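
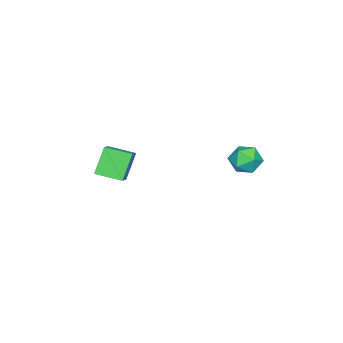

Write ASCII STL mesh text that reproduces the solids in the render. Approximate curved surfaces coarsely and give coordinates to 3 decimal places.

solid 
facet normal -0.843 -0.536 0.031
outer loop
vertex -1.677 3.413 -2.375
vertex -1.31 2.815 -2.734
vertex -1.311 2.862 -1.947
endloop
endfacet
facet normal -0.809 -0.086 0.581
outer loop
vertex -1.677 3.413 -2.375
vertex -1.311 2.862 -1.947
vertex -1.248 3.622 -1.747
endloop
endfacet
facet normal -0.751 0.576 0.322
outer loop
vertex -1.677 3.413 -2.375
vertex -1.248 3.622 -1.747
vertex -1.207 4.046 -2.411
endloop
endfacet
facet normal -0.750 0.535 -0.389
outer loop
vertex -1.677 3.413 -2.375
vertex -1.207 4.046 -2.411
vertex -1.246 3.547 -3.021
endloop
endfacet
facet normal -0.807 -0.153 -0.570
outer loop
vertex -1.677 3.413 -2.375
vertex -1.246 3.547 -3.021
vertex -1.31 2.815 -2.734
endloop
endfacet
facet normal -0.214 -0.232 0.949
outer loop
vertex -1.248 3.622 -1.747
vertex -1.311 2.862 -1.947
vertex -0.614 3.153 -1.719
endloop
endfacet
facet normal -0.271 -0.961 0.057
outer loop
vertex -1.311 2.862 -1.947
vertex -1.31 2.815 -2.734
vertex -0.653 2.654 -2.329
endloop
endfacet
facet normal -0.212 -0.341 -0.916
outer loop
vertex -1.31 2.815 -2.734
vertex -1.246 3.547 -3.021
vertex -0.612 3.078 -2.993
endloop
endfacet
facet normal -0.118 0.772 -0.624
outer loop
vertex -1.246 3.547 -3.021
vertex -1.207 4.046 -2.411
vertex -0.549 3.838 -2.793
endloop
endfacet
facet normal -0.120 0.840 0.529
outer loop
vertex -1.207 4.046 -2.411
vertex -1.248 3.622 -1.747
vertex -0.55 3.885 -2.006
endloop
endfacet
facet normal 0.750 -0.535 0.389
outer loop
vertex -0.183 3.287 -2.365
vertex -0.614 3.153 -1.719
vertex -0.653 2.654 -2.329
endloop
endfacet
facet normal 0.751 -0.576 -0.322
outer loop
vertex -0.183 3.287 -2.365
vertex -0.653 2.654 -2.329
vertex -0.612 3.078 -2.993
endloop
endfacet
facet normal 0.809 0.086 -0.581
outer loop
vertex -0.183 3.287 -2.365
vertex -0.612 3.078 -2.993
vertex -0.549 3.838 -2.793
endloop
endfacet
facet normal 0.843 0.536 -0.031
outer loop
vertex -0.183 3.287 -2.365
vertex -0.549 3.838 -2.793
vertex -0.55 3.885 -2.006
endloop
endfacet
facet normal 0.807 0.153 0.570
outer loop
vertex -0.183 3.287 -2.365
vertex -0.55 3.885 -2.006
vertex -0.614 3.153 -1.719
endloop
endfacet
facet normal 0.118 -0.772 0.624
outer loop
vertex -0.653 2.654 -2.329
vertex -0.614 3.153 -1.719
vertex -1.311 2.862 -1.947
endloop
endfacet
facet normal 0.120 -0.840 -0.529
outer loop
vertex -0.612 3.078 -2.993
vertex -0.653 2.654 -2.329
vertex -1.31 2.815 -2.734
endloop
endfacet
facet normal 0.214 0.232 -0.949
outer loop
vertex -0.549 3.838 -2.793
vertex -0.612 3.078 -2.993
vertex -1.246 3.547 -3.021
endloop
endfacet
facet normal 0.271 0.961 -0.057
outer loop
vertex -0.55 3.885 -2.006
vertex -0.549 3.838 -2.793
vertex -1.207 4.046 -2.411
endloop
endfacet
facet normal 0.212 0.341 0.916
outer loop
vertex -0.614 3.153 -1.719
vertex -0.55 3.885 -2.006
vertex -1.248 3.622 -1.747
endloop
endfacet
facet normal -0.782 -0.297 -0.548
outer loop
vertex -0.612 -2.881 -3.248
vertex -0.885 -1.707 -3.494
vertex 0.221 -2.93 -4.41
endloop
endfacet
facet normal 0.222 -0.954 0.200
outer loop
vertex 1.425 -2.473 -3.566
vertex -0.612 -2.881 -3.248
vertex 0.221 -2.93 -4.41
endloop
endfacet
facet normal -0.782 -0.297 -0.548
outer loop
vertex 0.221 -2.93 -4.41
vertex -0.885 -1.707 -3.494
vertex -0.053 -1.756 -4.656
endloop
endfacet
facet normal 0.582 -0.034 -0.812
outer loop
vertex -0.053 -1.756 -4.656
vertex 1.425 -2.473 -3.566
vertex 0.221 -2.93 -4.41
endloop
endfacet
facet normal -0.582 0.035 0.812
outer loop
vertex -0.612 -2.881 -3.248
vertex 0.319 -1.25 -2.65
vertex -0.885 -1.707 -3.494
endloop
endfacet
facet normal 0.222 -0.954 0.199
outer loop
vertex 0.593 -2.424 -2.404
vertex -0.612 -2.881 -3.248
vertex 1.425 -2.473 -3.566
endloop
endfacet
facet normal -0.582 0.034 0.812
outer loop
vertex 0.593 -2.424 -2.404
vertex 0.319 -1.25 -2.65
vertex -0.612 -2.881 -3.248
endloop
endfacet
facet normal -0.222 0.954 -0.199
outer loop
vertex -0.885 -1.707 -3.494
vertex 0.319 -1.25 -2.65
vertex -0.053 -1.756 -4.656
endloop
endfacet
facet normal 0.582 -0.035 -0.812
outer loop
vertex 1.152 -1.299 -3.812
vertex 1.425 -2.473 -3.566
vertex -0.053 -1.756 -4.656
endloop
endfacet
facet normal -0.222 0.954 -0.200
outer loop
vertex -0.053 -1.756 -4.656
vertex 0.319 -1.25 -2.65
vertex 1.152 -1.299 -3.812
endloop
endfacet
facet normal 0.782 0.297 0.548
outer loop
vertex 1.152 -1.299 -3.812
vertex 0.593 -2.424 -2.404
vertex 1.425 -2.473 -3.566
endloop
endfacet
facet normal 0.782 0.297 0.548
outer loop
vertex 0.319 -1.25 -2.65
vertex 0.593 -2.424 -2.404
vertex 1.152 -1.299 -3.812
endloop
endfacet

endsolid


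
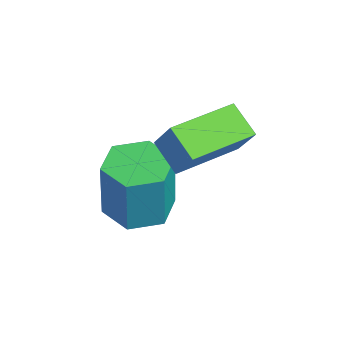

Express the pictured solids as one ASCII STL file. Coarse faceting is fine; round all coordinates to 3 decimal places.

solid 
facet normal -0.159 0.027 -0.987
outer loop
vertex -2.319 -0.233 -2.144
vertex -3.219 0.219 -1.986
vertex -2.379 0.785 -2.106
endloop
endfacet
facet normal 0.985 0.064 -0.158
outer loop
vertex -2.319 -0.233 -2.144
vertex -2.379 0.785 -2.106
vertex -1.98 -0.291 -0.053
endloop
endfacet
facet normal 0.985 0.064 -0.158
outer loop
vertex -1.98 -0.291 -0.053
vertex -2.379 0.785 -2.106
vertex -2.04 0.726 -0.014
endloop
endfacet
facet normal 0.160 -0.028 0.987
outer loop
vertex -1.98 -0.291 -0.053
vertex -2.04 0.726 -0.014
vertex -2.881 0.161 0.106
endloop
endfacet
facet normal -0.159 0.027 -0.987
outer loop
vertex -2.379 0.785 -2.106
vertex -3.219 0.219 -1.986
vertex -3.28 1.237 -1.948
endloop
endfacet
facet normal 0.441 0.896 -0.046
outer loop
vertex -2.379 0.785 -2.106
vertex -3.28 1.237 -1.948
vertex -2.04 0.726 -0.014
endloop
endfacet
facet normal 0.441 0.896 -0.046
outer loop
vertex -2.04 0.726 -0.014
vertex -3.28 1.237 -1.948
vertex -2.941 1.178 0.144
endloop
endfacet
facet normal 0.159 -0.027 0.987
outer loop
vertex -2.04 0.726 -0.014
vertex -2.941 1.178 0.144
vertex -2.881 0.161 0.106
endloop
endfacet
facet normal -0.160 0.027 -0.987
outer loop
vertex -3.28 1.237 -1.948
vertex -3.219 0.219 -1.986
vertex -4.12 0.671 -1.827
endloop
endfacet
facet normal -0.544 0.832 0.112
outer loop
vertex -3.28 1.237 -1.948
vertex -4.12 0.671 -1.827
vertex -2.941 1.178 0.144
endloop
endfacet
facet normal -0.544 0.832 0.111
outer loop
vertex -2.941 1.178 0.144
vertex -4.12 0.671 -1.827
vertex -3.781 0.613 0.264
endloop
endfacet
facet normal 0.159 -0.027 0.987
outer loop
vertex -2.941 1.178 0.144
vertex -3.781 0.613 0.264
vertex -2.881 0.161 0.106
endloop
endfacet
facet normal -0.160 0.028 -0.987
outer loop
vertex -4.12 0.671 -1.827
vertex -3.219 0.219 -1.986
vertex -4.06 -0.346 -1.866
endloop
endfacet
facet normal -0.985 -0.064 0.158
outer loop
vertex -4.12 0.671 -1.827
vertex -4.06 -0.346 -1.866
vertex -3.781 0.613 0.264
endloop
endfacet
facet normal -0.985 -0.064 0.158
outer loop
vertex -3.781 0.613 0.264
vertex -4.06 -0.346 -1.866
vertex -3.721 -0.405 0.226
endloop
endfacet
facet normal 0.159 -0.027 0.987
outer loop
vertex -3.781 0.613 0.264
vertex -3.721 -0.405 0.226
vertex -2.881 0.161 0.106
endloop
endfacet
facet normal -0.159 0.027 -0.987
outer loop
vertex -4.06 -0.346 -1.866
vertex -3.219 0.219 -1.986
vertex -3.159 -0.798 -2.024
endloop
endfacet
facet normal -0.441 -0.896 0.046
outer loop
vertex -4.06 -0.346 -1.866
vertex -3.159 -0.798 -2.024
vertex -3.721 -0.405 0.226
endloop
endfacet
facet normal -0.441 -0.896 0.046
outer loop
vertex -3.721 -0.405 0.226
vertex -3.159 -0.798 -2.024
vertex -2.82 -0.857 0.068
endloop
endfacet
facet normal 0.159 -0.027 0.987
outer loop
vertex -3.721 -0.405 0.226
vertex -2.82 -0.857 0.068
vertex -2.881 0.161 0.106
endloop
endfacet
facet normal -0.159 0.027 -0.987
outer loop
vertex -3.159 -0.798 -2.024
vertex -3.219 0.219 -1.986
vertex -2.319 -0.233 -2.144
endloop
endfacet
facet normal 0.544 -0.832 -0.112
outer loop
vertex -3.159 -0.798 -2.024
vertex -2.319 -0.233 -2.144
vertex -2.82 -0.857 0.068
endloop
endfacet
facet normal 0.544 -0.832 -0.111
outer loop
vertex -2.82 -0.857 0.068
vertex -2.319 -0.233 -2.144
vertex -1.98 -0.291 -0.053
endloop
endfacet
facet normal 0.160 -0.027 0.987
outer loop
vertex -2.82 -0.857 0.068
vertex -1.98 -0.291 -0.053
vertex -2.881 0.161 0.106
endloop
endfacet
facet normal -0.516 -0.241 -0.822
outer loop
vertex -2.549 0.548 1.18
vertex -3.456 2.387 1.21
vertex -1.705 0.975 0.525
endloop
endfacet
facet normal 0.442 -0.897 -0.015
outer loop
vertex -1.024 1.293 1.61
vertex -2.549 0.548 1.18
vertex -1.705 0.975 0.525
endloop
endfacet
facet normal -0.516 -0.241 -0.822
outer loop
vertex -1.705 0.975 0.525
vertex -3.456 2.387 1.21
vertex -2.612 2.814 0.555
endloop
endfacet
facet normal 0.734 0.371 -0.569
outer loop
vertex -2.612 2.814 0.555
vertex -1.024 1.293 1.61
vertex -1.705 0.975 0.525
endloop
endfacet
facet normal -0.734 -0.371 0.569
outer loop
vertex -2.549 0.548 1.18
vertex -2.775 2.705 2.295
vertex -3.456 2.387 1.21
endloop
endfacet
facet normal 0.442 -0.897 -0.015
outer loop
vertex -1.868 0.866 2.265
vertex -2.549 0.548 1.18
vertex -1.024 1.293 1.61
endloop
endfacet
facet normal -0.734 -0.371 0.569
outer loop
vertex -1.868 0.866 2.265
vertex -2.775 2.705 2.295
vertex -2.549 0.548 1.18
endloop
endfacet
facet normal -0.442 0.897 0.015
outer loop
vertex -3.456 2.387 1.21
vertex -2.775 2.705 2.295
vertex -2.612 2.814 0.555
endloop
endfacet
facet normal 0.734 0.371 -0.569
outer loop
vertex -1.931 3.132 1.64
vertex -1.024 1.293 1.61
vertex -2.612 2.814 0.555
endloop
endfacet
facet normal -0.442 0.897 0.015
outer loop
vertex -2.612 2.814 0.555
vertex -2.775 2.705 2.295
vertex -1.931 3.132 1.64
endloop
endfacet
facet normal 0.516 0.241 0.822
outer loop
vertex -1.931 3.132 1.64
vertex -1.868 0.866 2.265
vertex -1.024 1.293 1.61
endloop
endfacet
facet normal 0.516 0.241 0.822
outer loop
vertex -2.775 2.705 2.295
vertex -1.868 0.866 2.265
vertex -1.931 3.132 1.64
endloop
endfacet

endsolid


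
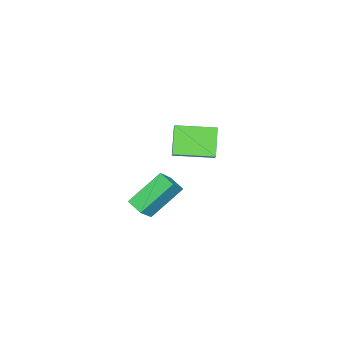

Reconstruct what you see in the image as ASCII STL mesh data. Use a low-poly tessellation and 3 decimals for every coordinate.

solid 
facet normal -0.626 -0.147 -0.766
outer loop
vertex -3.401 -2.494 -1.332
vertex -3.725 -0.494 -1.451
vertex -2.18 -2.358 -2.357
endloop
endfacet
facet normal 0.160 -0.985 0.059
outer loop
vertex -1.535 -2.206 -1.569
vertex -3.401 -2.494 -1.332
vertex -2.18 -2.358 -2.357
endloop
endfacet
facet normal -0.626 -0.147 -0.766
outer loop
vertex -2.18 -2.358 -2.357
vertex -3.725 -0.494 -1.451
vertex -2.504 -0.357 -2.476
endloop
endfacet
facet normal 0.763 0.085 -0.641
outer loop
vertex -2.504 -0.357 -2.476
vertex -1.535 -2.206 -1.569
vertex -2.18 -2.358 -2.357
endloop
endfacet
facet normal -0.763 -0.085 0.641
outer loop
vertex -3.401 -2.494 -1.332
vertex -3.08 -0.342 -0.663
vertex -3.725 -0.494 -1.451
endloop
endfacet
facet normal 0.160 -0.985 0.058
outer loop
vertex -2.756 -2.343 -0.544
vertex -3.401 -2.494 -1.332
vertex -1.535 -2.206 -1.569
endloop
endfacet
facet normal -0.763 -0.085 0.641
outer loop
vertex -2.756 -2.343 -0.544
vertex -3.08 -0.342 -0.663
vertex -3.401 -2.494 -1.332
endloop
endfacet
facet normal -0.160 0.985 -0.059
outer loop
vertex -3.725 -0.494 -1.451
vertex -3.08 -0.342 -0.663
vertex -2.504 -0.357 -2.476
endloop
endfacet
facet normal 0.763 0.085 -0.641
outer loop
vertex -1.859 -0.206 -1.688
vertex -1.535 -2.206 -1.569
vertex -2.504 -0.357 -2.476
endloop
endfacet
facet normal -0.159 0.986 -0.059
outer loop
vertex -2.504 -0.357 -2.476
vertex -3.08 -0.342 -0.663
vertex -1.859 -0.206 -1.688
endloop
endfacet
facet normal 0.626 0.147 0.766
outer loop
vertex -1.859 -0.206 -1.688
vertex -2.756 -2.343 -0.544
vertex -1.535 -2.206 -1.569
endloop
endfacet
facet normal 0.626 0.147 0.766
outer loop
vertex -3.08 -0.342 -0.663
vertex -2.756 -2.343 -0.544
vertex -1.859 -0.206 -1.688
endloop
endfacet
facet normal -0.580 0.144 -0.802
outer loop
vertex 1.222 -1.746 -0.4
vertex 1.687 -1.081 -0.617
vertex 2.447 -2.964 -1.503
endloop
endfacet
facet normal -0.554 -0.791 0.258
outer loop
vertex 3.473 -3.219 -0.083
vertex 1.222 -1.746 -0.4
vertex 2.447 -2.964 -1.503
endloop
endfacet
facet normal -0.579 0.144 -0.802
outer loop
vertex 2.447 -2.964 -1.503
vertex 1.687 -1.081 -0.617
vertex 2.912 -2.3 -1.72
endloop
endfacet
facet normal 0.597 -0.594 -0.538
outer loop
vertex 2.912 -2.3 -1.72
vertex 3.473 -3.219 -0.083
vertex 2.447 -2.964 -1.503
endloop
endfacet
facet normal -0.598 0.594 0.539
outer loop
vertex 1.222 -1.746 -0.4
vertex 2.713 -1.336 0.803
vertex 1.687 -1.081 -0.617
endloop
endfacet
facet normal -0.554 -0.791 0.259
outer loop
vertex 2.248 -2.0 1.02
vertex 1.222 -1.746 -0.4
vertex 3.473 -3.219 -0.083
endloop
endfacet
facet normal -0.598 0.594 0.538
outer loop
vertex 2.248 -2.0 1.02
vertex 2.713 -1.336 0.803
vertex 1.222 -1.746 -0.4
endloop
endfacet
facet normal 0.554 0.791 -0.259
outer loop
vertex 1.687 -1.081 -0.617
vertex 2.713 -1.336 0.803
vertex 2.912 -2.3 -1.72
endloop
endfacet
facet normal 0.598 -0.594 -0.538
outer loop
vertex 3.938 -2.554 -0.3
vertex 3.473 -3.219 -0.083
vertex 2.912 -2.3 -1.72
endloop
endfacet
facet normal 0.554 0.791 -0.259
outer loop
vertex 2.912 -2.3 -1.72
vertex 2.713 -1.336 0.803
vertex 3.938 -2.554 -0.3
endloop
endfacet
facet normal 0.580 -0.143 0.802
outer loop
vertex 3.938 -2.554 -0.3
vertex 2.248 -2.0 1.02
vertex 3.473 -3.219 -0.083
endloop
endfacet
facet normal 0.579 -0.144 0.802
outer loop
vertex 2.713 -1.336 0.803
vertex 2.248 -2.0 1.02
vertex 3.938 -2.554 -0.3
endloop
endfacet

endsolid


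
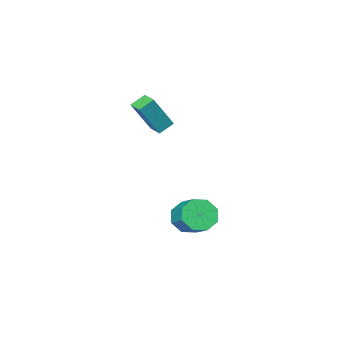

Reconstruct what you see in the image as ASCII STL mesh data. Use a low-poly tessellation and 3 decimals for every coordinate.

solid 
facet normal -0.503 0.082 -0.860
outer loop
vertex -4.271 0.303 2.233
vertex -4.144 1.134 2.238
vertex -3.48 0.185 1.759
endloop
endfacet
facet normal -0.151 -0.989 -0.006
outer loop
vertex -2.376 0.006 3.642
vertex -4.271 0.303 2.233
vertex -3.48 0.185 1.759
endloop
endfacet
facet normal -0.504 0.081 -0.860
outer loop
vertex -3.48 0.185 1.759
vertex -4.144 1.134 2.238
vertex -3.353 1.016 1.763
endloop
endfacet
facet normal 0.850 -0.127 -0.511
outer loop
vertex -3.353 1.016 1.763
vertex -2.376 0.006 3.642
vertex -3.48 0.185 1.759
endloop
endfacet
facet normal -0.850 0.127 0.511
outer loop
vertex -4.271 0.303 2.233
vertex -3.04 0.955 4.121
vertex -4.144 1.134 2.238
endloop
endfacet
facet normal -0.151 -0.989 -0.006
outer loop
vertex -3.167 0.124 4.117
vertex -4.271 0.303 2.233
vertex -2.376 0.006 3.642
endloop
endfacet
facet normal -0.850 0.128 0.510
outer loop
vertex -3.167 0.124 4.117
vertex -3.04 0.955 4.121
vertex -4.271 0.303 2.233
endloop
endfacet
facet normal 0.151 0.989 0.006
outer loop
vertex -4.144 1.134 2.238
vertex -3.04 0.955 4.121
vertex -3.353 1.016 1.763
endloop
endfacet
facet normal 0.850 -0.127 -0.510
outer loop
vertex -2.249 0.837 3.647
vertex -2.376 0.006 3.642
vertex -3.353 1.016 1.763
endloop
endfacet
facet normal 0.151 0.989 0.006
outer loop
vertex -3.353 1.016 1.763
vertex -3.04 0.955 4.121
vertex -2.249 0.837 3.647
endloop
endfacet
facet normal 0.504 -0.082 0.860
outer loop
vertex -2.249 0.837 3.647
vertex -3.167 0.124 4.117
vertex -2.376 0.006 3.642
endloop
endfacet
facet normal 0.503 -0.081 0.860
outer loop
vertex -3.04 0.955 4.121
vertex -3.167 0.124 4.117
vertex -2.249 0.837 3.647
endloop
endfacet
facet normal -0.214 -0.815 -0.539
outer loop
vertex -2.611 3.544 -3.774
vertex -3.294 3.283 -3.108
vertex -3.294 3.829 -3.934
endloop
endfacet
facet normal 0.375 0.440 -0.816
outer loop
vertex -2.611 3.544 -3.774
vertex -3.294 3.829 -3.934
vertex -2.302 4.717 -2.999
endloop
endfacet
facet normal 0.374 0.441 -0.816
outer loop
vertex -2.302 4.717 -2.999
vertex -3.294 3.829 -3.934
vertex -2.986 5.002 -3.159
endloop
endfacet
facet normal 0.214 0.816 0.538
outer loop
vertex -2.302 4.717 -2.999
vertex -2.986 5.002 -3.159
vertex -2.986 4.457 -2.332
endloop
endfacet
facet normal -0.214 -0.815 -0.539
outer loop
vertex -3.294 3.829 -3.934
vertex -3.294 3.283 -3.108
vertex -3.978 3.794 -3.609
endloop
endfacet
facet normal -0.374 0.578 -0.725
outer loop
vertex -3.294 3.829 -3.934
vertex -3.978 3.794 -3.609
vertex -2.986 5.002 -3.159
endloop
endfacet
facet normal -0.374 0.577 -0.726
outer loop
vertex -2.986 5.002 -3.159
vertex -3.978 3.794 -3.609
vertex -3.669 4.968 -2.834
endloop
endfacet
facet normal 0.215 0.815 0.537
outer loop
vertex -2.986 5.002 -3.159
vertex -3.669 4.968 -2.834
vertex -2.986 4.457 -2.332
endloop
endfacet
facet normal -0.214 -0.815 -0.539
outer loop
vertex -3.978 3.794 -3.609
vertex -3.294 3.283 -3.108
vertex -4.261 3.46 -2.991
endloop
endfacet
facet normal -0.902 0.376 -0.210
outer loop
vertex -3.978 3.794 -3.609
vertex -4.261 3.46 -2.991
vertex -3.669 4.968 -2.834
endloop
endfacet
facet normal -0.902 0.376 -0.211
outer loop
vertex -3.669 4.968 -2.834
vertex -4.261 3.46 -2.991
vertex -3.953 4.634 -2.216
endloop
endfacet
facet normal 0.214 0.815 0.539
outer loop
vertex -3.669 4.968 -2.834
vertex -3.953 4.634 -2.216
vertex -2.986 4.457 -2.332
endloop
endfacet
facet normal -0.214 -0.815 -0.538
outer loop
vertex -4.261 3.46 -2.991
vertex -3.294 3.283 -3.108
vertex -3.978 3.023 -2.441
endloop
endfacet
facet normal -0.903 -0.046 0.428
outer loop
vertex -4.261 3.46 -2.991
vertex -3.978 3.023 -2.441
vertex -3.953 4.634 -2.216
endloop
endfacet
facet normal -0.902 -0.046 0.429
outer loop
vertex -3.953 4.634 -2.216
vertex -3.978 3.023 -2.441
vertex -3.669 4.196 -1.666
endloop
endfacet
facet normal 0.214 0.815 0.539
outer loop
vertex -3.953 4.634 -2.216
vertex -3.669 4.196 -1.666
vertex -2.986 4.457 -2.332
endloop
endfacet
facet normal -0.214 -0.816 -0.538
outer loop
vertex -3.978 3.023 -2.441
vertex -3.294 3.283 -3.108
vertex -3.294 2.738 -2.281
endloop
endfacet
facet normal -0.374 -0.440 0.816
outer loop
vertex -3.978 3.023 -2.441
vertex -3.294 2.738 -2.281
vertex -3.669 4.196 -1.666
endloop
endfacet
facet normal -0.375 -0.441 0.816
outer loop
vertex -3.669 4.196 -1.666
vertex -3.294 2.738 -2.281
vertex -2.986 3.911 -1.506
endloop
endfacet
facet normal 0.214 0.815 0.539
outer loop
vertex -3.669 4.196 -1.666
vertex -2.986 3.911 -1.506
vertex -2.986 4.457 -2.332
endloop
endfacet
facet normal -0.215 -0.815 -0.537
outer loop
vertex -3.294 2.738 -2.281
vertex -3.294 3.283 -3.108
vertex -2.611 2.772 -2.606
endloop
endfacet
facet normal 0.374 -0.578 0.726
outer loop
vertex -3.294 2.738 -2.281
vertex -2.611 2.772 -2.606
vertex -2.986 3.911 -1.506
endloop
endfacet
facet normal 0.374 -0.577 0.726
outer loop
vertex -2.986 3.911 -1.506
vertex -2.611 2.772 -2.606
vertex -2.302 3.946 -1.831
endloop
endfacet
facet normal 0.214 0.815 0.539
outer loop
vertex -2.986 3.911 -1.506
vertex -2.302 3.946 -1.831
vertex -2.986 4.457 -2.332
endloop
endfacet
facet normal -0.214 -0.815 -0.539
outer loop
vertex -2.611 2.772 -2.606
vertex -3.294 3.283 -3.108
vertex -2.327 3.106 -3.224
endloop
endfacet
facet normal 0.902 -0.377 0.211
outer loop
vertex -2.611 2.772 -2.606
vertex -2.327 3.106 -3.224
vertex -2.302 3.946 -1.831
endloop
endfacet
facet normal 0.903 -0.376 0.210
outer loop
vertex -2.302 3.946 -1.831
vertex -2.327 3.106 -3.224
vertex -2.019 4.28 -2.449
endloop
endfacet
facet normal 0.214 0.815 0.539
outer loop
vertex -2.302 3.946 -1.831
vertex -2.019 4.28 -2.449
vertex -2.986 4.457 -2.332
endloop
endfacet
facet normal -0.214 -0.815 -0.539
outer loop
vertex -2.327 3.106 -3.224
vertex -3.294 3.283 -3.108
vertex -2.611 3.544 -3.774
endloop
endfacet
facet normal 0.902 0.046 -0.429
outer loop
vertex -2.327 3.106 -3.224
vertex -2.611 3.544 -3.774
vertex -2.019 4.28 -2.449
endloop
endfacet
facet normal 0.902 0.045 -0.428
outer loop
vertex -2.019 4.28 -2.449
vertex -2.611 3.544 -3.774
vertex -2.302 4.717 -2.999
endloop
endfacet
facet normal 0.214 0.815 0.538
outer loop
vertex -2.019 4.28 -2.449
vertex -2.302 4.717 -2.999
vertex -2.986 4.457 -2.332
endloop
endfacet

endsolid


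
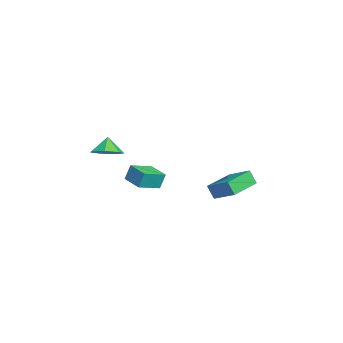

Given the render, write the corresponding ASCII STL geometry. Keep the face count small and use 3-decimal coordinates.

solid 
facet normal 0.457 -0.051 -0.888
outer loop
vertex 3.88 -2.997 0.871
vertex 3.095 -2.906 0.462
vertex 3.664 -2.271 0.718
endloop
endfacet
facet normal 0.387 0.299 0.873
outer loop
vertex 3.88 -2.997 0.871
vertex 3.664 -2.271 0.718
vertex 2.625 -2.854 1.378
endloop
endfacet
facet normal 0.456 -0.050 -0.889
outer loop
vertex 3.664 -2.271 0.718
vertex 3.095 -2.906 0.462
vertex 3.019 -2.024 0.373
endloop
endfacet
facet normal -0.038 0.778 0.627
outer loop
vertex 3.664 -2.271 0.718
vertex 3.019 -2.024 0.373
vertex 2.625 -2.854 1.378
endloop
endfacet
facet normal 0.456 -0.050 -0.889
outer loop
vertex 3.019 -2.024 0.373
vertex 3.095 -2.906 0.462
vertex 2.431 -2.441 0.095
endloop
endfacet
facet normal -0.644 0.694 0.321
outer loop
vertex 3.019 -2.024 0.373
vertex 2.431 -2.441 0.095
vertex 2.625 -2.854 1.378
endloop
endfacet
facet normal 0.455 -0.051 -0.889
outer loop
vertex 2.431 -2.441 0.095
vertex 3.095 -2.906 0.462
vertex 2.343 -3.208 0.094
endloop
endfacet
facet normal -0.977 0.112 0.184
outer loop
vertex 2.431 -2.441 0.095
vertex 2.343 -3.208 0.094
vertex 2.625 -2.854 1.378
endloop
endfacet
facet normal 0.455 -0.051 -0.889
outer loop
vertex 2.343 -3.208 0.094
vertex 3.095 -2.906 0.462
vertex 2.821 -3.748 0.37
endloop
endfacet
facet normal -0.785 -0.532 0.319
outer loop
vertex 2.343 -3.208 0.094
vertex 2.821 -3.748 0.37
vertex 2.625 -2.854 1.378
endloop
endfacet
facet normal 0.456 -0.051 -0.889
outer loop
vertex 2.821 -3.748 0.37
vertex 3.095 -2.906 0.462
vertex 3.506 -3.654 0.716
endloop
endfacet
facet normal -0.213 -0.751 0.625
outer loop
vertex 2.821 -3.748 0.37
vertex 3.506 -3.654 0.716
vertex 2.625 -2.854 1.378
endloop
endfacet
facet normal 0.457 -0.051 -0.888
outer loop
vertex 3.506 -3.654 0.716
vertex 3.095 -2.906 0.462
vertex 3.88 -2.997 0.871
endloop
endfacet
facet normal 0.309 -0.381 0.871
outer loop
vertex 3.506 -3.654 0.716
vertex 3.88 -2.997 0.871
vertex 2.625 -2.854 1.378
endloop
endfacet
facet normal -0.829 -0.545 0.125
outer loop
vertex -2.086 -1.755 -2.554
vertex -2.903 -0.609 -2.978
vertex -2.024 -2.073 -3.532
endloop
endfacet
facet normal 0.556 -0.779 0.289
outer loop
vertex -0.897 -1.331 -3.702
vertex -2.086 -1.755 -2.554
vertex -2.024 -2.073 -3.532
endloop
endfacet
facet normal -0.829 -0.545 0.125
outer loop
vertex -2.024 -2.073 -3.532
vertex -2.903 -0.609 -2.978
vertex -2.841 -0.927 -3.956
endloop
endfacet
facet normal 0.060 -0.309 -0.949
outer loop
vertex -2.841 -0.927 -3.956
vertex -0.897 -1.331 -3.702
vertex -2.024 -2.073 -3.532
endloop
endfacet
facet normal -0.060 0.309 0.949
outer loop
vertex -2.086 -1.755 -2.554
vertex -1.776 0.133 -3.148
vertex -2.903 -0.609 -2.978
endloop
endfacet
facet normal 0.556 -0.779 0.289
outer loop
vertex -0.959 -1.013 -2.724
vertex -2.086 -1.755 -2.554
vertex -0.897 -1.331 -3.702
endloop
endfacet
facet normal -0.060 0.309 0.949
outer loop
vertex -0.959 -1.013 -2.724
vertex -1.776 0.133 -3.148
vertex -2.086 -1.755 -2.554
endloop
endfacet
facet normal -0.556 0.779 -0.289
outer loop
vertex -2.903 -0.609 -2.978
vertex -1.776 0.133 -3.148
vertex -2.841 -0.927 -3.956
endloop
endfacet
facet normal 0.060 -0.309 -0.949
outer loop
vertex -1.714 -0.185 -4.126
vertex -0.897 -1.331 -3.702
vertex -2.841 -0.927 -3.956
endloop
endfacet
facet normal -0.556 0.779 -0.289
outer loop
vertex -2.841 -0.927 -3.956
vertex -1.776 0.133 -3.148
vertex -1.714 -0.185 -4.126
endloop
endfacet
facet normal 0.829 0.545 -0.125
outer loop
vertex -1.714 -0.185 -4.126
vertex -0.959 -1.013 -2.724
vertex -0.897 -1.331 -3.702
endloop
endfacet
facet normal 0.829 0.545 -0.125
outer loop
vertex -1.776 0.133 -3.148
vertex -0.959 -1.013 -2.724
vertex -1.714 -0.185 -4.126
endloop
endfacet
facet normal -0.575 -0.693 -0.434
outer loop
vertex -1.508 2.359 -3.901
vertex -3.168 3.634 -3.737
vertex -1.307 2.732 -4.763
endloop
endfacet
facet normal 0.791 -0.607 -0.078
outer loop
vertex -0.432 3.786 -4.103
vertex -1.508 2.359 -3.901
vertex -1.307 2.732 -4.763
endloop
endfacet
facet normal -0.575 -0.693 -0.435
outer loop
vertex -1.307 2.732 -4.763
vertex -3.168 3.634 -3.737
vertex -2.967 4.007 -4.598
endloop
endfacet
facet normal 0.209 0.388 -0.897
outer loop
vertex -2.967 4.007 -4.598
vertex -0.432 3.786 -4.103
vertex -1.307 2.732 -4.763
endloop
endfacet
facet normal -0.209 -0.388 0.897
outer loop
vertex -1.508 2.359 -3.901
vertex -2.293 4.688 -3.077
vertex -3.168 3.634 -3.737
endloop
endfacet
facet normal 0.791 -0.607 -0.079
outer loop
vertex -0.633 3.413 -3.242
vertex -1.508 2.359 -3.901
vertex -0.432 3.786 -4.103
endloop
endfacet
facet normal -0.209 -0.388 0.898
outer loop
vertex -0.633 3.413 -3.242
vertex -2.293 4.688 -3.077
vertex -1.508 2.359 -3.901
endloop
endfacet
facet normal -0.791 0.607 0.078
outer loop
vertex -3.168 3.634 -3.737
vertex -2.293 4.688 -3.077
vertex -2.967 4.007 -4.598
endloop
endfacet
facet normal 0.209 0.388 -0.898
outer loop
vertex -2.092 5.061 -3.939
vertex -0.432 3.786 -4.103
vertex -2.967 4.007 -4.598
endloop
endfacet
facet normal -0.791 0.607 0.078
outer loop
vertex -2.967 4.007 -4.598
vertex -2.293 4.688 -3.077
vertex -2.092 5.061 -3.939
endloop
endfacet
facet normal 0.575 0.693 0.435
outer loop
vertex -2.092 5.061 -3.939
vertex -0.633 3.413 -3.242
vertex -0.432 3.786 -4.103
endloop
endfacet
facet normal 0.575 0.693 0.434
outer loop
vertex -2.293 4.688 -3.077
vertex -0.633 3.413 -3.242
vertex -2.092 5.061 -3.939
endloop
endfacet

endsolid


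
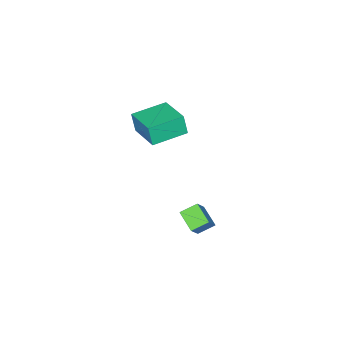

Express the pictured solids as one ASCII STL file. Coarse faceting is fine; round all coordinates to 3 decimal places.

solid 
facet normal -0.925 0.370 0.089
outer loop
vertex -4.484 -4.454 -1.947
vertex -3.674 -2.538 -1.488
vertex -4.484 -4.17 -3.133
endloop
endfacet
facet normal -0.381 -0.899 -0.215
outer loop
vertex -2.606 -4.922 -3.312
vertex -4.484 -4.454 -1.947
vertex -4.484 -4.17 -3.133
endloop
endfacet
facet normal -0.925 0.370 0.088
outer loop
vertex -4.484 -4.17 -3.133
vertex -3.674 -2.538 -1.488
vertex -3.673 -2.254 -2.675
endloop
endfacet
facet normal 0.000 0.232 -0.973
outer loop
vertex -3.673 -2.254 -2.675
vertex -2.606 -4.922 -3.312
vertex -4.484 -4.17 -3.133
endloop
endfacet
facet normal -0.001 -0.233 0.973
outer loop
vertex -4.484 -4.454 -1.947
vertex -1.796 -3.29 -1.667
vertex -3.674 -2.538 -1.488
endloop
endfacet
facet normal -0.381 -0.899 -0.215
outer loop
vertex -2.607 -5.206 -2.125
vertex -4.484 -4.454 -1.947
vertex -2.606 -4.922 -3.312
endloop
endfacet
facet normal -0.001 -0.232 0.973
outer loop
vertex -2.607 -5.206 -2.125
vertex -1.796 -3.29 -1.667
vertex -4.484 -4.454 -1.947
endloop
endfacet
facet normal 0.381 0.899 0.215
outer loop
vertex -3.674 -2.538 -1.488
vertex -1.796 -3.29 -1.667
vertex -3.673 -2.254 -2.675
endloop
endfacet
facet normal 0.001 0.233 -0.973
outer loop
vertex -1.796 -3.006 -2.853
vertex -2.606 -4.922 -3.312
vertex -3.673 -2.254 -2.675
endloop
endfacet
facet normal 0.381 0.899 0.215
outer loop
vertex -3.673 -2.254 -2.675
vertex -1.796 -3.29 -1.667
vertex -1.796 -3.006 -2.853
endloop
endfacet
facet normal 0.925 -0.370 -0.088
outer loop
vertex -1.796 -3.006 -2.853
vertex -2.607 -5.206 -2.125
vertex -2.606 -4.922 -3.312
endloop
endfacet
facet normal 0.925 -0.370 -0.089
outer loop
vertex -1.796 -3.29 -1.667
vertex -2.607 -5.206 -2.125
vertex -1.796 -3.006 -2.853
endloop
endfacet
facet normal -0.606 -0.214 -0.766
outer loop
vertex 0.686 1.415 -4.089
vertex -0.059 1.906 -3.637
vertex 1.027 2.445 -4.646
endloop
endfacet
facet normal 0.745 -0.491 -0.452
outer loop
vertex 1.899 2.754 -3.543
vertex 0.686 1.415 -4.089
vertex 1.027 2.445 -4.646
endloop
endfacet
facet normal -0.605 -0.215 -0.766
outer loop
vertex 1.027 2.445 -4.646
vertex -0.059 1.906 -3.637
vertex 0.282 2.936 -4.195
endloop
endfacet
facet normal 0.279 0.844 -0.457
outer loop
vertex 0.282 2.936 -4.195
vertex 1.899 2.754 -3.543
vertex 1.027 2.445 -4.646
endloop
endfacet
facet normal -0.279 -0.844 0.457
outer loop
vertex 0.686 1.415 -4.089
vertex 0.813 2.215 -2.534
vertex -0.059 1.906 -3.637
endloop
endfacet
facet normal 0.745 -0.491 -0.451
outer loop
vertex 1.558 1.724 -2.985
vertex 0.686 1.415 -4.089
vertex 1.899 2.754 -3.543
endloop
endfacet
facet normal -0.280 -0.844 0.457
outer loop
vertex 1.558 1.724 -2.985
vertex 0.813 2.215 -2.534
vertex 0.686 1.415 -4.089
endloop
endfacet
facet normal -0.745 0.491 0.451
outer loop
vertex -0.059 1.906 -3.637
vertex 0.813 2.215 -2.534
vertex 0.282 2.936 -4.195
endloop
endfacet
facet normal 0.279 0.844 -0.457
outer loop
vertex 1.154 3.245 -3.091
vertex 1.899 2.754 -3.543
vertex 0.282 2.936 -4.195
endloop
endfacet
facet normal -0.745 0.491 0.451
outer loop
vertex 0.282 2.936 -4.195
vertex 0.813 2.215 -2.534
vertex 1.154 3.245 -3.091
endloop
endfacet
facet normal 0.606 0.214 0.766
outer loop
vertex 1.154 3.245 -3.091
vertex 1.558 1.724 -2.985
vertex 1.899 2.754 -3.543
endloop
endfacet
facet normal 0.605 0.214 0.767
outer loop
vertex 0.813 2.215 -2.534
vertex 1.558 1.724 -2.985
vertex 1.154 3.245 -3.091
endloop
endfacet

endsolid


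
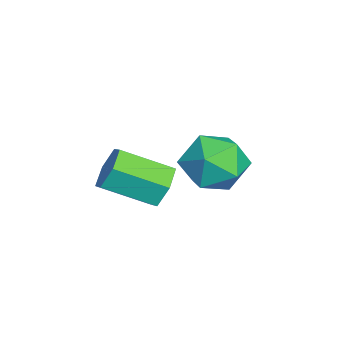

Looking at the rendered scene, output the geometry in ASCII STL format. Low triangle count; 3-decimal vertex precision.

solid 
facet normal 0.257 -0.023 0.966
outer loop
vertex 1.034 4.342 -0.687
vertex 0.664 3.338 -0.613
vertex 1.688 3.514 -0.881
endloop
endfacet
facet normal 0.692 0.406 0.597
outer loop
vertex 1.034 4.342 -0.687
vertex 1.688 3.514 -0.881
vertex 1.721 4.382 -1.51
endloop
endfacet
facet normal 0.293 0.911 0.289
outer loop
vertex 1.034 4.342 -0.687
vertex 1.721 4.382 -1.51
vertex 0.718 4.743 -1.63
endloop
endfacet
facet normal -0.388 0.794 0.468
outer loop
vertex 1.034 4.342 -0.687
vertex 0.718 4.743 -1.63
vertex 0.065 4.097 -1.075
endloop
endfacet
facet normal -0.410 0.216 0.886
outer loop
vertex 1.034 4.342 -0.687
vertex 0.065 4.097 -1.075
vertex 0.664 3.338 -0.613
endloop
endfacet
facet normal 0.997 0.020 0.079
outer loop
vertex 1.721 4.382 -1.51
vertex 1.688 3.514 -0.881
vertex 1.775 3.403 -1.945
endloop
endfacet
facet normal 0.293 -0.675 0.677
outer loop
vertex 1.688 3.514 -0.881
vertex 0.664 3.338 -0.613
vertex 1.122 2.757 -1.39
endloop
endfacet
facet normal -0.786 -0.287 0.548
outer loop
vertex 0.664 3.338 -0.613
vertex 0.065 4.097 -1.075
vertex 0.119 3.118 -1.51
endloop
endfacet
facet normal -0.751 0.648 -0.129
outer loop
vertex 0.065 4.097 -1.075
vertex 0.718 4.743 -1.63
vertex 0.152 3.986 -2.139
endloop
endfacet
facet normal 0.351 0.837 -0.419
outer loop
vertex 0.718 4.743 -1.63
vertex 1.721 4.382 -1.51
vertex 1.176 4.162 -2.407
endloop
endfacet
facet normal 0.388 -0.794 -0.468
outer loop
vertex 0.806 3.158 -2.333
vertex 1.775 3.403 -1.945
vertex 1.122 2.757 -1.39
endloop
endfacet
facet normal -0.293 -0.911 -0.289
outer loop
vertex 0.806 3.158 -2.333
vertex 1.122 2.757 -1.39
vertex 0.119 3.118 -1.51
endloop
endfacet
facet normal -0.692 -0.406 -0.597
outer loop
vertex 0.806 3.158 -2.333
vertex 0.119 3.118 -1.51
vertex 0.152 3.986 -2.139
endloop
endfacet
facet normal -0.257 0.023 -0.966
outer loop
vertex 0.806 3.158 -2.333
vertex 0.152 3.986 -2.139
vertex 1.176 4.162 -2.407
endloop
endfacet
facet normal 0.410 -0.216 -0.886
outer loop
vertex 0.806 3.158 -2.333
vertex 1.176 4.162 -2.407
vertex 1.775 3.403 -1.945
endloop
endfacet
facet normal 0.751 -0.648 0.129
outer loop
vertex 1.122 2.757 -1.39
vertex 1.775 3.403 -1.945
vertex 1.688 3.514 -0.881
endloop
endfacet
facet normal -0.351 -0.837 0.419
outer loop
vertex 0.119 3.118 -1.51
vertex 1.122 2.757 -1.39
vertex 0.664 3.338 -0.613
endloop
endfacet
facet normal -0.997 -0.020 -0.079
outer loop
vertex 0.152 3.986 -2.139
vertex 0.119 3.118 -1.51
vertex 0.065 4.097 -1.075
endloop
endfacet
facet normal -0.293 0.675 -0.677
outer loop
vertex 1.176 4.162 -2.407
vertex 0.152 3.986 -2.139
vertex 0.718 4.743 -1.63
endloop
endfacet
facet normal 0.786 0.287 -0.548
outer loop
vertex 1.775 3.403 -1.945
vertex 1.176 4.162 -2.407
vertex 1.721 4.382 -1.51
endloop
endfacet
facet normal -0.017 0.902 -0.432
outer loop
vertex 4.336 2.741 -0.189
vertex 3.747 2.553 -0.558
vertex 3.683 2.862 0.089
endloop
endfacet
facet normal 0.421 0.399 0.815
outer loop
vertex 4.336 2.741 -0.189
vertex 3.683 2.862 0.089
vertex 4.363 1.335 0.486
endloop
endfacet
facet normal 0.422 0.399 0.814
outer loop
vertex 4.363 1.335 0.486
vertex 3.683 2.862 0.089
vertex 3.71 1.456 0.765
endloop
endfacet
facet normal 0.018 -0.902 0.432
outer loop
vertex 4.363 1.335 0.486
vertex 3.71 1.456 0.765
vertex 3.773 1.147 0.118
endloop
endfacet
facet normal -0.018 0.902 -0.432
outer loop
vertex 3.683 2.862 0.089
vertex 3.747 2.553 -0.558
vertex 3.094 2.674 -0.279
endloop
endfacet
facet normal -0.574 0.346 0.742
outer loop
vertex 3.683 2.862 0.089
vertex 3.094 2.674 -0.279
vertex 3.71 1.456 0.765
endloop
endfacet
facet normal -0.575 0.345 0.742
outer loop
vertex 3.71 1.456 0.765
vertex 3.094 2.674 -0.279
vertex 3.121 1.268 0.396
endloop
endfacet
facet normal 0.017 -0.902 0.432
outer loop
vertex 3.71 1.456 0.765
vertex 3.121 1.268 0.396
vertex 3.773 1.147 0.118
endloop
endfacet
facet normal -0.018 0.902 -0.432
outer loop
vertex 3.094 2.674 -0.279
vertex 3.747 2.553 -0.558
vertex 3.157 2.365 -0.926
endloop
endfacet
facet normal -0.996 -0.053 -0.071
outer loop
vertex 3.094 2.674 -0.279
vertex 3.157 2.365 -0.926
vertex 3.121 1.268 0.396
endloop
endfacet
facet normal -0.996 -0.053 -0.071
outer loop
vertex 3.121 1.268 0.396
vertex 3.157 2.365 -0.926
vertex 3.184 0.959 -0.251
endloop
endfacet
facet normal 0.017 -0.902 0.432
outer loop
vertex 3.121 1.268 0.396
vertex 3.184 0.959 -0.251
vertex 3.773 1.147 0.118
endloop
endfacet
facet normal -0.018 0.902 -0.432
outer loop
vertex 3.157 2.365 -0.926
vertex 3.747 2.553 -0.558
vertex 3.81 2.244 -1.205
endloop
endfacet
facet normal -0.422 -0.399 -0.814
outer loop
vertex 3.157 2.365 -0.926
vertex 3.81 2.244 -1.205
vertex 3.184 0.959 -0.251
endloop
endfacet
facet normal -0.421 -0.400 -0.814
outer loop
vertex 3.184 0.959 -0.251
vertex 3.81 2.244 -1.205
vertex 3.837 0.838 -0.529
endloop
endfacet
facet normal 0.017 -0.902 0.432
outer loop
vertex 3.184 0.959 -0.251
vertex 3.837 0.838 -0.529
vertex 3.773 1.147 0.118
endloop
endfacet
facet normal -0.017 0.902 -0.432
outer loop
vertex 3.81 2.244 -1.205
vertex 3.747 2.553 -0.558
vertex 4.399 2.432 -0.836
endloop
endfacet
facet normal 0.575 -0.346 -0.742
outer loop
vertex 3.81 2.244 -1.205
vertex 4.399 2.432 -0.836
vertex 3.837 0.838 -0.529
endloop
endfacet
facet normal 0.574 -0.345 -0.742
outer loop
vertex 3.837 0.838 -0.529
vertex 4.399 2.432 -0.836
vertex 4.426 1.026 -0.161
endloop
endfacet
facet normal 0.018 -0.902 0.432
outer loop
vertex 3.837 0.838 -0.529
vertex 4.426 1.026 -0.161
vertex 3.773 1.147 0.118
endloop
endfacet
facet normal -0.017 0.902 -0.432
outer loop
vertex 4.399 2.432 -0.836
vertex 3.747 2.553 -0.558
vertex 4.336 2.741 -0.189
endloop
endfacet
facet normal 0.996 0.053 0.071
outer loop
vertex 4.399 2.432 -0.836
vertex 4.336 2.741 -0.189
vertex 4.426 1.026 -0.161
endloop
endfacet
facet normal 0.996 0.053 0.071
outer loop
vertex 4.426 1.026 -0.161
vertex 4.336 2.741 -0.189
vertex 4.363 1.335 0.486
endloop
endfacet
facet normal 0.018 -0.902 0.432
outer loop
vertex 4.426 1.026 -0.161
vertex 4.363 1.335 0.486
vertex 3.773 1.147 0.118
endloop
endfacet

endsolid


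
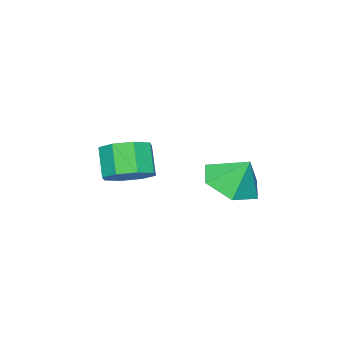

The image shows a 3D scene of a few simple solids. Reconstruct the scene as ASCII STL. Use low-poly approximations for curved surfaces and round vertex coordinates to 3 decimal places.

solid 
facet normal 0.372 0.413 -0.831
outer loop
vertex 2.002 -2.364 3.64
vertex 1.206 -2.467 3.232
vertex 1.589 -1.819 3.726
endloop
endfacet
facet normal 0.709 0.451 0.542
outer loop
vertex 2.002 -2.364 3.64
vertex 1.589 -1.819 3.726
vertex 1.53 -2.89 4.695
endloop
endfacet
facet normal 0.709 0.451 0.542
outer loop
vertex 1.53 -2.89 4.695
vertex 1.589 -1.819 3.726
vertex 1.117 -2.345 4.782
endloop
endfacet
facet normal -0.371 -0.414 0.831
outer loop
vertex 1.53 -2.89 4.695
vertex 1.117 -2.345 4.782
vertex 0.734 -2.993 4.288
endloop
endfacet
facet normal 0.372 0.414 -0.831
outer loop
vertex 1.589 -1.819 3.726
vertex 1.206 -2.467 3.232
vertex 0.952 -1.654 3.523
endloop
endfacet
facet normal 0.077 0.878 0.472
outer loop
vertex 1.589 -1.819 3.726
vertex 0.952 -1.654 3.523
vertex 1.117 -2.345 4.782
endloop
endfacet
facet normal 0.077 0.878 0.472
outer loop
vertex 1.117 -2.345 4.782
vertex 0.952 -1.654 3.523
vertex 0.479 -2.18 4.579
endloop
endfacet
facet normal -0.371 -0.414 0.831
outer loop
vertex 1.117 -2.345 4.782
vertex 0.479 -2.18 4.579
vertex 0.734 -2.993 4.288
endloop
endfacet
facet normal 0.372 0.414 -0.831
outer loop
vertex 0.952 -1.654 3.523
vertex 1.206 -2.467 3.232
vertex 0.464 -1.965 3.15
endloop
endfacet
facet normal -0.600 0.791 0.125
outer loop
vertex 0.952 -1.654 3.523
vertex 0.464 -1.965 3.15
vertex 0.479 -2.18 4.579
endloop
endfacet
facet normal -0.600 0.790 0.125
outer loop
vertex 0.479 -2.18 4.579
vertex 0.464 -1.965 3.15
vertex -0.009 -2.491 4.205
endloop
endfacet
facet normal -0.373 -0.414 0.830
outer loop
vertex 0.479 -2.18 4.579
vertex -0.009 -2.491 4.205
vertex 0.734 -2.993 4.288
endloop
endfacet
facet normal 0.372 0.413 -0.831
outer loop
vertex 0.464 -1.965 3.15
vertex 1.206 -2.467 3.232
vertex 0.41 -2.57 2.825
endloop
endfacet
facet normal -0.925 0.241 -0.295
outer loop
vertex 0.464 -1.965 3.15
vertex 0.41 -2.57 2.825
vertex -0.009 -2.491 4.205
endloop
endfacet
facet normal -0.925 0.239 -0.295
outer loop
vertex -0.009 -2.491 4.205
vertex 0.41 -2.57 2.825
vertex -0.062 -3.096 3.88
endloop
endfacet
facet normal -0.372 -0.414 0.831
outer loop
vertex -0.009 -2.491 4.205
vertex -0.062 -3.096 3.88
vertex 0.734 -2.993 4.288
endloop
endfacet
facet normal 0.371 0.414 -0.831
outer loop
vertex 0.41 -2.57 2.825
vertex 1.206 -2.467 3.232
vertex 0.823 -3.115 2.738
endloop
endfacet
facet normal -0.709 -0.451 -0.542
outer loop
vertex 0.41 -2.57 2.825
vertex 0.823 -3.115 2.738
vertex -0.062 -3.096 3.88
endloop
endfacet
facet normal -0.709 -0.452 -0.542
outer loop
vertex -0.062 -3.096 3.88
vertex 0.823 -3.115 2.738
vertex 0.351 -3.641 3.794
endloop
endfacet
facet normal -0.372 -0.413 0.831
outer loop
vertex -0.062 -3.096 3.88
vertex 0.351 -3.641 3.794
vertex 0.734 -2.993 4.288
endloop
endfacet
facet normal 0.371 0.414 -0.831
outer loop
vertex 0.823 -3.115 2.738
vertex 1.206 -2.467 3.232
vertex 1.461 -3.28 2.941
endloop
endfacet
facet normal -0.077 -0.878 -0.472
outer loop
vertex 0.823 -3.115 2.738
vertex 1.461 -3.28 2.941
vertex 0.351 -3.641 3.794
endloop
endfacet
facet normal -0.077 -0.878 -0.472
outer loop
vertex 0.351 -3.641 3.794
vertex 1.461 -3.28 2.941
vertex 0.988 -3.806 3.997
endloop
endfacet
facet normal -0.372 -0.414 0.831
outer loop
vertex 0.351 -3.641 3.794
vertex 0.988 -3.806 3.997
vertex 0.734 -2.993 4.288
endloop
endfacet
facet normal 0.373 0.414 -0.830
outer loop
vertex 1.461 -3.28 2.941
vertex 1.206 -2.467 3.232
vertex 1.949 -2.969 3.315
endloop
endfacet
facet normal 0.600 -0.790 -0.125
outer loop
vertex 1.461 -3.28 2.941
vertex 1.949 -2.969 3.315
vertex 0.988 -3.806 3.997
endloop
endfacet
facet normal 0.600 -0.790 -0.125
outer loop
vertex 0.988 -3.806 3.997
vertex 1.949 -2.969 3.315
vertex 1.476 -3.495 4.37
endloop
endfacet
facet normal -0.372 -0.414 0.831
outer loop
vertex 0.988 -3.806 3.997
vertex 1.476 -3.495 4.37
vertex 0.734 -2.993 4.288
endloop
endfacet
facet normal 0.372 0.414 -0.831
outer loop
vertex 1.949 -2.969 3.315
vertex 1.206 -2.467 3.232
vertex 2.002 -2.364 3.64
endloop
endfacet
facet normal 0.925 -0.240 0.295
outer loop
vertex 1.949 -2.969 3.315
vertex 2.002 -2.364 3.64
vertex 1.476 -3.495 4.37
endloop
endfacet
facet normal 0.925 -0.240 0.294
outer loop
vertex 1.476 -3.495 4.37
vertex 2.002 -2.364 3.64
vertex 1.53 -2.89 4.695
endloop
endfacet
facet normal -0.372 -0.413 0.831
outer loop
vertex 1.476 -3.495 4.37
vertex 1.53 -2.89 4.695
vertex 0.734 -2.993 4.288
endloop
endfacet
facet normal 0.044 -0.543 -0.838
outer loop
vertex 0.965 0.37 3.626
vertex -0.043 0.646 3.394
vertex 0.77 1.249 3.046
endloop
endfacet
facet normal 0.758 0.468 0.454
outer loop
vertex 0.965 0.37 3.626
vertex 0.77 1.249 3.046
vertex -0.097 1.314 4.426
endloop
endfacet
facet normal 0.044 -0.543 -0.838
outer loop
vertex 0.77 1.249 3.046
vertex -0.043 0.646 3.394
vertex -0.238 1.524 2.815
endloop
endfacet
facet normal 0.239 0.965 0.105
outer loop
vertex 0.77 1.249 3.046
vertex -0.238 1.524 2.815
vertex -0.097 1.314 4.426
endloop
endfacet
facet normal 0.043 -0.543 -0.838
outer loop
vertex -0.238 1.524 2.815
vertex -0.043 0.646 3.394
vertex -1.051 0.922 3.163
endloop
endfacet
facet normal -0.544 0.825 0.155
outer loop
vertex -0.238 1.524 2.815
vertex -1.051 0.922 3.163
vertex -0.097 1.314 4.426
endloop
endfacet
facet normal 0.044 -0.543 -0.839
outer loop
vertex -1.051 0.922 3.163
vertex -0.043 0.646 3.394
vertex -0.856 0.043 3.742
endloop
endfacet
facet normal -0.811 0.186 0.555
outer loop
vertex -1.051 0.922 3.163
vertex -0.856 0.043 3.742
vertex -0.097 1.314 4.426
endloop
endfacet
facet normal 0.045 -0.544 -0.838
outer loop
vertex -0.856 0.043 3.742
vertex -0.043 0.646 3.394
vertex 0.152 -0.232 3.974
endloop
endfacet
facet normal -0.293 -0.311 0.904
outer loop
vertex -0.856 0.043 3.742
vertex 0.152 -0.232 3.974
vertex -0.097 1.314 4.426
endloop
endfacet
facet normal 0.044 -0.544 -0.838
outer loop
vertex 0.152 -0.232 3.974
vertex -0.043 0.646 3.394
vertex 0.965 0.37 3.626
endloop
endfacet
facet normal 0.492 -0.170 0.854
outer loop
vertex 0.152 -0.232 3.974
vertex 0.965 0.37 3.626
vertex -0.097 1.314 4.426
endloop
endfacet

endsolid


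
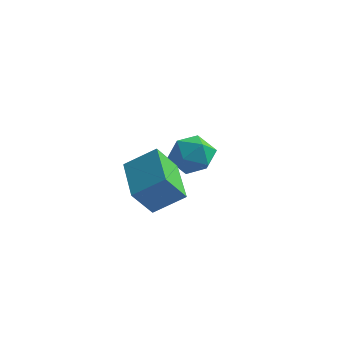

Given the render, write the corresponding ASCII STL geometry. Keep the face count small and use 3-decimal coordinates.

solid 
facet normal 0.027 0.004 1.000
outer loop
vertex 2.262 2.474 1.827
vertex 1.915 1.492 1.84
vertex 2.938 1.682 1.812
endloop
endfacet
facet normal 0.527 0.436 0.729
outer loop
vertex 2.262 2.474 1.827
vertex 2.938 1.682 1.812
vertex 3.094 2.512 1.203
endloop
endfacet
facet normal 0.202 0.924 0.325
outer loop
vertex 2.262 2.474 1.827
vertex 3.094 2.512 1.203
vertex 2.168 2.836 0.856
endloop
endfacet
facet normal -0.500 0.794 0.345
outer loop
vertex 2.262 2.474 1.827
vertex 2.168 2.836 0.856
vertex 1.439 2.206 1.25
endloop
endfacet
facet normal -0.607 0.225 0.762
outer loop
vertex 2.262 2.474 1.827
vertex 1.439 2.206 1.25
vertex 1.915 1.492 1.84
endloop
endfacet
facet normal 0.951 0.046 0.307
outer loop
vertex 3.094 2.512 1.203
vertex 2.938 1.682 1.812
vertex 3.261 1.554 0.83
endloop
endfacet
facet normal 0.142 -0.653 0.744
outer loop
vertex 2.938 1.682 1.812
vertex 1.915 1.492 1.84
vertex 2.532 0.924 1.224
endloop
endfacet
facet normal -0.886 -0.294 0.359
outer loop
vertex 1.915 1.492 1.84
vertex 1.439 2.206 1.25
vertex 1.606 1.248 0.877
endloop
endfacet
facet normal -0.712 0.627 -0.316
outer loop
vertex 1.439 2.206 1.25
vertex 2.168 2.836 0.856
vertex 1.762 2.078 0.268
endloop
endfacet
facet normal 0.423 0.837 -0.348
outer loop
vertex 2.168 2.836 0.856
vertex 3.094 2.512 1.203
vertex 2.785 2.268 0.24
endloop
endfacet
facet normal 0.500 -0.794 -0.345
outer loop
vertex 2.438 1.286 0.253
vertex 3.261 1.554 0.83
vertex 2.532 0.924 1.224
endloop
endfacet
facet normal -0.202 -0.924 -0.325
outer loop
vertex 2.438 1.286 0.253
vertex 2.532 0.924 1.224
vertex 1.606 1.248 0.877
endloop
endfacet
facet normal -0.527 -0.436 -0.729
outer loop
vertex 2.438 1.286 0.253
vertex 1.606 1.248 0.877
vertex 1.762 2.078 0.268
endloop
endfacet
facet normal -0.027 -0.004 -1.000
outer loop
vertex 2.438 1.286 0.253
vertex 1.762 2.078 0.268
vertex 2.785 2.268 0.24
endloop
endfacet
facet normal 0.607 -0.225 -0.762
outer loop
vertex 2.438 1.286 0.253
vertex 2.785 2.268 0.24
vertex 3.261 1.554 0.83
endloop
endfacet
facet normal 0.712 -0.627 0.316
outer loop
vertex 2.532 0.924 1.224
vertex 3.261 1.554 0.83
vertex 2.938 1.682 1.812
endloop
endfacet
facet normal -0.423 -0.837 0.348
outer loop
vertex 1.606 1.248 0.877
vertex 2.532 0.924 1.224
vertex 1.915 1.492 1.84
endloop
endfacet
facet normal -0.951 -0.046 -0.307
outer loop
vertex 1.762 2.078 0.268
vertex 1.606 1.248 0.877
vertex 1.439 2.206 1.25
endloop
endfacet
facet normal -0.142 0.653 -0.744
outer loop
vertex 2.785 2.268 0.24
vertex 1.762 2.078 0.268
vertex 2.168 2.836 0.856
endloop
endfacet
facet normal 0.886 0.294 -0.359
outer loop
vertex 3.261 1.554 0.83
vertex 2.785 2.268 0.24
vertex 3.094 2.512 1.203
endloop
endfacet
facet normal -0.624 0.736 0.262
outer loop
vertex 1.588 -1.806 1.841
vertex 2.66 -1.194 2.674
vertex 2.013 -1.054 0.74
endloop
endfacet
facet normal -0.720 -0.411 -0.559
outer loop
vertex 3.38 -2.666 0.166
vertex 1.588 -1.806 1.841
vertex 2.013 -1.054 0.74
endloop
endfacet
facet normal -0.624 0.736 0.262
outer loop
vertex 2.013 -1.054 0.74
vertex 2.66 -1.194 2.674
vertex 3.086 -0.441 1.573
endloop
endfacet
facet normal 0.304 0.538 -0.787
outer loop
vertex 3.086 -0.441 1.573
vertex 3.38 -2.666 0.166
vertex 2.013 -1.054 0.74
endloop
endfacet
facet normal -0.304 -0.538 0.786
outer loop
vertex 1.588 -1.806 1.841
vertex 4.027 -2.806 2.1
vertex 2.66 -1.194 2.674
endloop
endfacet
facet normal -0.720 -0.411 -0.559
outer loop
vertex 2.954 -3.419 1.267
vertex 1.588 -1.806 1.841
vertex 3.38 -2.666 0.166
endloop
endfacet
facet normal -0.304 -0.537 0.787
outer loop
vertex 2.954 -3.419 1.267
vertex 4.027 -2.806 2.1
vertex 1.588 -1.806 1.841
endloop
endfacet
facet normal 0.720 0.411 0.560
outer loop
vertex 2.66 -1.194 2.674
vertex 4.027 -2.806 2.1
vertex 3.086 -0.441 1.573
endloop
endfacet
facet normal 0.304 0.538 -0.786
outer loop
vertex 4.452 -2.054 0.999
vertex 3.38 -2.666 0.166
vertex 3.086 -0.441 1.573
endloop
endfacet
facet normal 0.720 0.411 0.559
outer loop
vertex 3.086 -0.441 1.573
vertex 4.027 -2.806 2.1
vertex 4.452 -2.054 0.999
endloop
endfacet
facet normal 0.624 -0.736 -0.262
outer loop
vertex 4.452 -2.054 0.999
vertex 2.954 -3.419 1.267
vertex 3.38 -2.666 0.166
endloop
endfacet
facet normal 0.624 -0.736 -0.262
outer loop
vertex 4.027 -2.806 2.1
vertex 2.954 -3.419 1.267
vertex 4.452 -2.054 0.999
endloop
endfacet

endsolid


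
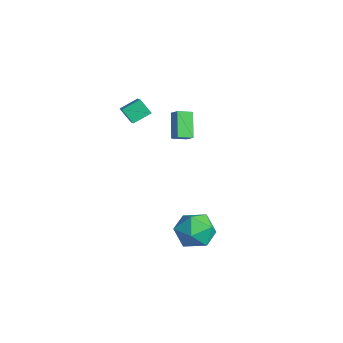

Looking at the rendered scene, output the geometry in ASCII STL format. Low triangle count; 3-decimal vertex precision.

solid 
facet normal 0.141 0.429 0.892
outer loop
vertex 2.29 3.153 -2.543
vertex 2.748 2.067 -2.093
vertex 3.526 2.909 -2.621
endloop
endfacet
facet normal 0.202 0.908 0.366
outer loop
vertex 2.29 3.153 -2.543
vertex 3.526 2.909 -2.621
vertex 2.924 3.437 -3.597
endloop
endfacet
facet normal -0.410 0.912 -0.001
outer loop
vertex 2.29 3.153 -2.543
vertex 2.924 3.437 -3.597
vertex 1.775 2.921 -3.671
endloop
endfacet
facet normal -0.849 0.436 0.298
outer loop
vertex 2.29 3.153 -2.543
vertex 1.775 2.921 -3.671
vertex 1.666 2.074 -2.742
endloop
endfacet
facet normal -0.509 0.138 0.850
outer loop
vertex 2.29 3.153 -2.543
vertex 1.666 2.074 -2.742
vertex 2.748 2.067 -2.093
endloop
endfacet
facet normal 0.721 0.689 -0.072
outer loop
vertex 2.924 3.437 -3.597
vertex 3.526 2.909 -2.621
vertex 3.774 2.526 -3.798
endloop
endfacet
facet normal 0.622 -0.087 0.778
outer loop
vertex 3.526 2.909 -2.621
vertex 2.748 2.067 -2.093
vertex 3.665 1.679 -2.869
endloop
endfacet
facet normal -0.430 -0.558 0.710
outer loop
vertex 2.748 2.067 -2.093
vertex 1.666 2.074 -2.742
vertex 2.516 1.163 -2.943
endloop
endfacet
facet normal -0.980 -0.074 -0.182
outer loop
vertex 1.666 2.074 -2.742
vertex 1.775 2.921 -3.671
vertex 1.914 1.691 -3.919
endloop
endfacet
facet normal -0.269 0.695 -0.666
outer loop
vertex 1.775 2.921 -3.671
vertex 2.924 3.437 -3.597
vertex 2.692 2.533 -4.447
endloop
endfacet
facet normal 0.849 -0.436 -0.298
outer loop
vertex 3.15 1.447 -3.997
vertex 3.774 2.526 -3.798
vertex 3.665 1.679 -2.869
endloop
endfacet
facet normal 0.410 -0.912 0.001
outer loop
vertex 3.15 1.447 -3.997
vertex 3.665 1.679 -2.869
vertex 2.516 1.163 -2.943
endloop
endfacet
facet normal -0.202 -0.908 -0.366
outer loop
vertex 3.15 1.447 -3.997
vertex 2.516 1.163 -2.943
vertex 1.914 1.691 -3.919
endloop
endfacet
facet normal -0.141 -0.429 -0.892
outer loop
vertex 3.15 1.447 -3.997
vertex 1.914 1.691 -3.919
vertex 2.692 2.533 -4.447
endloop
endfacet
facet normal 0.509 -0.138 -0.850
outer loop
vertex 3.15 1.447 -3.997
vertex 2.692 2.533 -4.447
vertex 3.774 2.526 -3.798
endloop
endfacet
facet normal 0.980 0.074 0.182
outer loop
vertex 3.665 1.679 -2.869
vertex 3.774 2.526 -3.798
vertex 3.526 2.909 -2.621
endloop
endfacet
facet normal 0.269 -0.695 0.666
outer loop
vertex 2.516 1.163 -2.943
vertex 3.665 1.679 -2.869
vertex 2.748 2.067 -2.093
endloop
endfacet
facet normal -0.721 -0.689 0.072
outer loop
vertex 1.914 1.691 -3.919
vertex 2.516 1.163 -2.943
vertex 1.666 2.074 -2.742
endloop
endfacet
facet normal -0.622 0.087 -0.778
outer loop
vertex 2.692 2.533 -4.447
vertex 1.914 1.691 -3.919
vertex 1.775 2.921 -3.671
endloop
endfacet
facet normal 0.430 0.558 -0.710
outer loop
vertex 3.774 2.526 -3.798
vertex 2.692 2.533 -4.447
vertex 2.924 3.437 -3.597
endloop
endfacet
facet normal -0.523 -0.381 0.762
outer loop
vertex -1.839 0.07 3.943
vertex -1.872 1.125 4.447
vertex -2.733 0.284 3.436
endloop
endfacet
facet normal 0.028 -0.902 -0.431
outer loop
vertex -2.168 0.695 2.613
vertex -1.839 0.07 3.943
vertex -2.733 0.284 3.436
endloop
endfacet
facet normal -0.523 -0.381 0.762
outer loop
vertex -2.733 0.284 3.436
vertex -1.872 1.125 4.447
vertex -2.766 1.339 3.94
endloop
endfacet
facet normal -0.852 0.204 -0.483
outer loop
vertex -2.766 1.339 3.94
vertex -2.168 0.695 2.613
vertex -2.733 0.284 3.436
endloop
endfacet
facet normal 0.852 -0.204 0.483
outer loop
vertex -1.839 0.07 3.943
vertex -1.307 1.536 3.624
vertex -1.872 1.125 4.447
endloop
endfacet
facet normal 0.028 -0.902 -0.431
outer loop
vertex -1.274 0.481 3.12
vertex -1.839 0.07 3.943
vertex -2.168 0.695 2.613
endloop
endfacet
facet normal 0.852 -0.204 0.483
outer loop
vertex -1.274 0.481 3.12
vertex -1.307 1.536 3.624
vertex -1.839 0.07 3.943
endloop
endfacet
facet normal -0.028 0.902 0.431
outer loop
vertex -1.872 1.125 4.447
vertex -1.307 1.536 3.624
vertex -2.766 1.339 3.94
endloop
endfacet
facet normal -0.852 0.204 -0.483
outer loop
vertex -2.201 1.75 3.117
vertex -2.168 0.695 2.613
vertex -2.766 1.339 3.94
endloop
endfacet
facet normal -0.028 0.902 0.431
outer loop
vertex -2.766 1.339 3.94
vertex -1.307 1.536 3.624
vertex -2.201 1.75 3.117
endloop
endfacet
facet normal 0.523 0.381 -0.762
outer loop
vertex -2.201 1.75 3.117
vertex -1.274 0.481 3.12
vertex -2.168 0.695 2.613
endloop
endfacet
facet normal 0.523 0.381 -0.762
outer loop
vertex -1.307 1.536 3.624
vertex -1.274 0.481 3.12
vertex -2.201 1.75 3.117
endloop
endfacet
facet normal -0.619 0.251 0.745
outer loop
vertex -3.027 3.745 2.169
vertex -2.981 4.646 1.904
vertex -3.662 3.633 1.679
endloop
endfacet
facet normal -0.049 -0.958 0.282
outer loop
vertex -2.579 3.194 0.376
vertex -3.027 3.745 2.169
vertex -3.662 3.633 1.679
endloop
endfacet
facet normal -0.619 0.251 0.745
outer loop
vertex -3.662 3.633 1.679
vertex -2.981 4.646 1.904
vertex -3.616 4.534 1.414
endloop
endfacet
facet normal -0.784 -0.138 -0.605
outer loop
vertex -3.616 4.534 1.414
vertex -2.579 3.194 0.376
vertex -3.662 3.633 1.679
endloop
endfacet
facet normal 0.784 0.138 0.605
outer loop
vertex -3.027 3.745 2.169
vertex -1.898 4.207 0.601
vertex -2.981 4.646 1.904
endloop
endfacet
facet normal -0.049 -0.958 0.282
outer loop
vertex -1.944 3.306 0.866
vertex -3.027 3.745 2.169
vertex -2.579 3.194 0.376
endloop
endfacet
facet normal 0.784 0.138 0.605
outer loop
vertex -1.944 3.306 0.866
vertex -1.898 4.207 0.601
vertex -3.027 3.745 2.169
endloop
endfacet
facet normal 0.049 0.958 -0.282
outer loop
vertex -2.981 4.646 1.904
vertex -1.898 4.207 0.601
vertex -3.616 4.534 1.414
endloop
endfacet
facet normal -0.784 -0.138 -0.605
outer loop
vertex -2.533 4.095 0.111
vertex -2.579 3.194 0.376
vertex -3.616 4.534 1.414
endloop
endfacet
facet normal 0.049 0.958 -0.282
outer loop
vertex -3.616 4.534 1.414
vertex -1.898 4.207 0.601
vertex -2.533 4.095 0.111
endloop
endfacet
facet normal 0.619 -0.251 -0.745
outer loop
vertex -2.533 4.095 0.111
vertex -1.944 3.306 0.866
vertex -2.579 3.194 0.376
endloop
endfacet
facet normal 0.619 -0.251 -0.745
outer loop
vertex -1.898 4.207 0.601
vertex -1.944 3.306 0.866
vertex -2.533 4.095 0.111
endloop
endfacet

endsolid


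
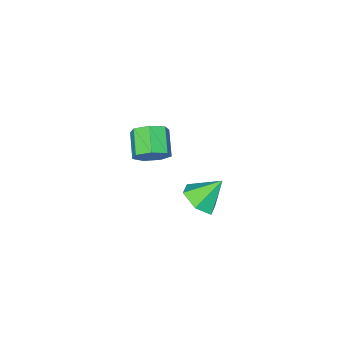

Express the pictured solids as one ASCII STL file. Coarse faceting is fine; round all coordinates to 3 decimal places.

solid 
facet normal 0.528 0.702 -0.478
outer loop
vertex -2.204 -3.117 -2.55
vertex -2.962 -2.874 -3.031
vertex -2.662 -2.544 -2.214
endloop
endfacet
facet normal 0.631 0.051 0.774
outer loop
vertex -2.204 -3.117 -2.55
vertex -2.662 -2.544 -2.214
vertex -2.98 -4.15 -1.849
endloop
endfacet
facet normal 0.631 0.051 0.774
outer loop
vertex -2.98 -4.15 -1.849
vertex -2.662 -2.544 -2.214
vertex -3.439 -3.577 -1.513
endloop
endfacet
facet normal -0.528 -0.703 0.477
outer loop
vertex -2.98 -4.15 -1.849
vertex -3.439 -3.577 -1.513
vertex -3.738 -3.906 -2.329
endloop
endfacet
facet normal 0.528 0.703 -0.478
outer loop
vertex -2.662 -2.544 -2.214
vertex -2.962 -2.874 -3.031
vertex -3.346 -2.22 -2.493
endloop
endfacet
facet normal -0.051 0.587 0.808
outer loop
vertex -2.662 -2.544 -2.214
vertex -3.346 -2.22 -2.493
vertex -3.439 -3.577 -1.513
endloop
endfacet
facet normal -0.051 0.587 0.808
outer loop
vertex -3.439 -3.577 -1.513
vertex -3.346 -2.22 -2.493
vertex -4.123 -3.252 -1.792
endloop
endfacet
facet normal -0.528 -0.703 0.477
outer loop
vertex -3.439 -3.577 -1.513
vertex -4.123 -3.252 -1.792
vertex -3.738 -3.906 -2.329
endloop
endfacet
facet normal 0.528 0.702 -0.477
outer loop
vertex -3.346 -2.22 -2.493
vertex -2.962 -2.874 -3.031
vertex -3.741 -2.387 -3.177
endloop
endfacet
facet normal -0.694 0.681 0.234
outer loop
vertex -3.346 -2.22 -2.493
vertex -3.741 -2.387 -3.177
vertex -4.123 -3.252 -1.792
endloop
endfacet
facet normal -0.695 0.680 0.233
outer loop
vertex -4.123 -3.252 -1.792
vertex -3.741 -2.387 -3.177
vertex -4.517 -3.42 -2.476
endloop
endfacet
facet normal -0.528 -0.703 0.477
outer loop
vertex -4.123 -3.252 -1.792
vertex -4.517 -3.42 -2.476
vertex -3.738 -3.906 -2.329
endloop
endfacet
facet normal 0.528 0.702 -0.477
outer loop
vertex -3.741 -2.387 -3.177
vertex -2.962 -2.874 -3.031
vertex -3.549 -2.921 -3.75
endloop
endfacet
facet normal -0.815 0.262 -0.517
outer loop
vertex -3.741 -2.387 -3.177
vertex -3.549 -2.921 -3.75
vertex -4.517 -3.42 -2.476
endloop
endfacet
facet normal -0.815 0.262 -0.517
outer loop
vertex -4.517 -3.42 -2.476
vertex -3.549 -2.921 -3.75
vertex -4.325 -3.954 -3.049
endloop
endfacet
facet normal -0.528 -0.702 0.477
outer loop
vertex -4.517 -3.42 -2.476
vertex -4.325 -3.954 -3.049
vertex -3.738 -3.906 -2.329
endloop
endfacet
facet normal 0.528 0.703 -0.477
outer loop
vertex -3.549 -2.921 -3.75
vertex -2.962 -2.874 -3.031
vertex -2.915 -3.419 -3.782
endloop
endfacet
facet normal -0.322 -0.354 -0.878
outer loop
vertex -3.549 -2.921 -3.75
vertex -2.915 -3.419 -3.782
vertex -4.325 -3.954 -3.049
endloop
endfacet
facet normal -0.322 -0.354 -0.878
outer loop
vertex -4.325 -3.954 -3.049
vertex -2.915 -3.419 -3.782
vertex -3.691 -4.452 -3.081
endloop
endfacet
facet normal -0.528 -0.703 0.477
outer loop
vertex -4.325 -3.954 -3.049
vertex -3.691 -4.452 -3.081
vertex -3.738 -3.906 -2.329
endloop
endfacet
facet normal 0.528 0.703 -0.477
outer loop
vertex -2.915 -3.419 -3.782
vertex -2.962 -2.874 -3.031
vertex -2.316 -3.507 -3.248
endloop
endfacet
facet normal 0.413 -0.703 -0.579
outer loop
vertex -2.915 -3.419 -3.782
vertex -2.316 -3.507 -3.248
vertex -3.691 -4.452 -3.081
endloop
endfacet
facet normal 0.413 -0.703 -0.578
outer loop
vertex -3.691 -4.452 -3.081
vertex -2.316 -3.507 -3.248
vertex -3.092 -4.539 -2.547
endloop
endfacet
facet normal -0.528 -0.703 0.477
outer loop
vertex -3.691 -4.452 -3.081
vertex -3.092 -4.539 -2.547
vertex -3.738 -3.906 -2.329
endloop
endfacet
facet normal 0.528 0.702 -0.477
outer loop
vertex -2.316 -3.507 -3.248
vertex -2.962 -2.874 -3.031
vertex -2.204 -3.117 -2.55
endloop
endfacet
facet normal 0.838 -0.523 0.158
outer loop
vertex -2.316 -3.507 -3.248
vertex -2.204 -3.117 -2.55
vertex -3.092 -4.539 -2.547
endloop
endfacet
facet normal 0.838 -0.523 0.157
outer loop
vertex -3.092 -4.539 -2.547
vertex -2.204 -3.117 -2.55
vertex -2.98 -4.15 -1.849
endloop
endfacet
facet normal -0.528 -0.703 0.476
outer loop
vertex -3.092 -4.539 -2.547
vertex -2.98 -4.15 -1.849
vertex -3.738 -3.906 -2.329
endloop
endfacet
facet normal 0.598 -0.313 -0.738
outer loop
vertex -0.733 1.711 -0.318
vertex -1.333 2.091 -0.965
vertex -0.615 2.619 -0.607
endloop
endfacet
facet normal 0.411 0.228 0.883
outer loop
vertex -0.733 1.711 -0.318
vertex -0.615 2.619 -0.607
vertex -2.247 2.569 0.165
endloop
endfacet
facet normal 0.598 -0.312 -0.738
outer loop
vertex -0.615 2.619 -0.607
vertex -1.333 2.091 -0.965
vertex -1.214 2.999 -1.253
endloop
endfacet
facet normal 0.156 0.908 0.389
outer loop
vertex -0.615 2.619 -0.607
vertex -1.214 2.999 -1.253
vertex -2.247 2.569 0.165
endloop
endfacet
facet normal 0.598 -0.312 -0.738
outer loop
vertex -1.214 2.999 -1.253
vertex -1.333 2.091 -0.965
vertex -1.932 2.471 -1.611
endloop
endfacet
facet normal -0.540 0.830 -0.142
outer loop
vertex -1.214 2.999 -1.253
vertex -1.932 2.471 -1.611
vertex -2.247 2.569 0.165
endloop
endfacet
facet normal 0.598 -0.313 -0.738
outer loop
vertex -1.932 2.471 -1.611
vertex -1.333 2.091 -0.965
vertex -2.05 1.563 -1.322
endloop
endfacet
facet normal -0.981 0.071 -0.178
outer loop
vertex -1.932 2.471 -1.611
vertex -2.05 1.563 -1.322
vertex -2.247 2.569 0.165
endloop
endfacet
facet normal 0.598 -0.313 -0.738
outer loop
vertex -2.05 1.563 -1.322
vertex -1.333 2.091 -0.965
vertex -1.451 1.183 -0.676
endloop
endfacet
facet normal -0.727 -0.609 0.316
outer loop
vertex -2.05 1.563 -1.322
vertex -1.451 1.183 -0.676
vertex -2.247 2.569 0.165
endloop
endfacet
facet normal 0.598 -0.313 -0.738
outer loop
vertex -1.451 1.183 -0.676
vertex -1.333 2.091 -0.965
vertex -0.733 1.711 -0.318
endloop
endfacet
facet normal -0.031 -0.532 0.846
outer loop
vertex -1.451 1.183 -0.676
vertex -0.733 1.711 -0.318
vertex -2.247 2.569 0.165
endloop
endfacet

endsolid


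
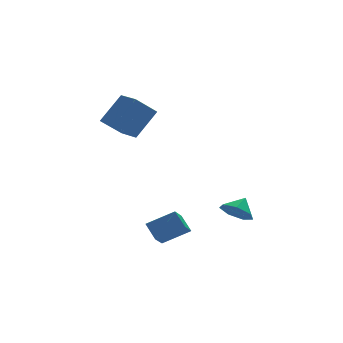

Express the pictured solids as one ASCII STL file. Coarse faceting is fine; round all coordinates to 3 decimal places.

solid 
facet normal -0.608 -0.421 -0.673
outer loop
vertex 2.919 -1.995 -2.176
vertex 2.16 -1.616 -1.727
vertex 2.684 -1.239 -2.437
endloop
endfacet
facet normal 0.959 0.257 -0.119
outer loop
vertex 2.919 -1.995 -2.176
vertex 2.684 -1.239 -2.437
vertex 2.84 -1.144 -0.973
endloop
endfacet
facet normal -0.608 -0.422 -0.673
outer loop
vertex 2.684 -1.239 -2.437
vertex 2.16 -1.616 -1.727
vertex 2.054 -0.768 -2.163
endloop
endfacet
facet normal 0.563 0.819 -0.113
outer loop
vertex 2.684 -1.239 -2.437
vertex 2.054 -0.768 -2.163
vertex 2.84 -1.144 -0.973
endloop
endfacet
facet normal -0.607 -0.422 -0.673
outer loop
vertex 2.054 -0.768 -2.163
vertex 2.16 -1.616 -1.727
vertex 1.503 -0.936 -1.561
endloop
endfacet
facet normal 0.022 0.957 0.288
outer loop
vertex 2.054 -0.768 -2.163
vertex 1.503 -0.936 -1.561
vertex 2.84 -1.144 -0.973
endloop
endfacet
facet normal -0.607 -0.423 -0.673
outer loop
vertex 1.503 -0.936 -1.561
vertex 2.16 -1.616 -1.727
vertex 1.447 -1.616 -1.083
endloop
endfacet
facet normal -0.255 0.570 0.781
outer loop
vertex 1.503 -0.936 -1.561
vertex 1.447 -1.616 -1.083
vertex 2.84 -1.144 -0.973
endloop
endfacet
facet normal -0.608 -0.422 -0.673
outer loop
vertex 1.447 -1.616 -1.083
vertex 2.16 -1.616 -1.727
vertex 1.927 -2.296 -1.09
endloop
endfacet
facet normal -0.061 -0.053 0.997
outer loop
vertex 1.447 -1.616 -1.083
vertex 1.927 -2.296 -1.09
vertex 2.84 -1.144 -0.973
endloop
endfacet
facet normal -0.608 -0.422 -0.673
outer loop
vertex 1.927 -2.296 -1.09
vertex 2.16 -1.616 -1.727
vertex 2.582 -2.465 -1.576
endloop
endfacet
facet normal 0.458 -0.442 0.771
outer loop
vertex 1.927 -2.296 -1.09
vertex 2.582 -2.465 -1.576
vertex 2.84 -1.144 -0.973
endloop
endfacet
facet normal -0.608 -0.422 -0.672
outer loop
vertex 2.582 -2.465 -1.576
vertex 2.16 -1.616 -1.727
vertex 2.919 -1.995 -2.176
endloop
endfacet
facet normal 0.912 -0.304 0.275
outer loop
vertex 2.582 -2.465 -1.576
vertex 2.919 -1.995 -2.176
vertex 2.84 -1.144 -0.973
endloop
endfacet
facet normal -0.486 -0.686 0.542
outer loop
vertex -0.983 -2.816 -1.85
vertex -1.225 -2.031 -1.074
vertex -2.39 -2.455 -2.654
endloop
endfacet
facet normal 0.214 -0.695 -0.687
outer loop
vertex -1.735 -1.529 -3.386
vertex -0.983 -2.816 -1.85
vertex -2.39 -2.455 -2.654
endloop
endfacet
facet normal -0.486 -0.686 0.542
outer loop
vertex -2.39 -2.455 -2.654
vertex -1.225 -2.031 -1.074
vertex -2.632 -1.67 -1.878
endloop
endfacet
facet normal -0.848 0.217 -0.484
outer loop
vertex -2.632 -1.67 -1.878
vertex -1.735 -1.529 -3.386
vertex -2.39 -2.455 -2.654
endloop
endfacet
facet normal 0.848 -0.217 0.484
outer loop
vertex -0.983 -2.816 -1.85
vertex -0.57 -1.105 -1.806
vertex -1.225 -2.031 -1.074
endloop
endfacet
facet normal 0.214 -0.695 -0.687
outer loop
vertex -0.328 -1.89 -2.582
vertex -0.983 -2.816 -1.85
vertex -1.735 -1.529 -3.386
endloop
endfacet
facet normal 0.848 -0.217 0.484
outer loop
vertex -0.328 -1.89 -2.582
vertex -0.57 -1.105 -1.806
vertex -0.983 -2.816 -1.85
endloop
endfacet
facet normal -0.214 0.695 0.687
outer loop
vertex -1.225 -2.031 -1.074
vertex -0.57 -1.105 -1.806
vertex -2.632 -1.67 -1.878
endloop
endfacet
facet normal -0.848 0.217 -0.484
outer loop
vertex -1.977 -0.744 -2.61
vertex -1.735 -1.529 -3.386
vertex -2.632 -1.67 -1.878
endloop
endfacet
facet normal -0.214 0.695 0.687
outer loop
vertex -2.632 -1.67 -1.878
vertex -0.57 -1.105 -1.806
vertex -1.977 -0.744 -2.61
endloop
endfacet
facet normal 0.486 0.686 -0.542
outer loop
vertex -1.977 -0.744 -2.61
vertex -0.328 -1.89 -2.582
vertex -1.735 -1.529 -3.386
endloop
endfacet
facet normal 0.486 0.686 -0.542
outer loop
vertex -0.57 -1.105 -1.806
vertex -0.328 -1.89 -2.582
vertex -1.977 -0.744 -2.61
endloop
endfacet
facet normal -0.620 -0.200 -0.759
outer loop
vertex -2.937 2.44 3.557
vertex -3.285 3.825 3.477
vertex -1.706 2.687 2.487
endloop
endfacet
facet normal 0.243 -0.968 0.056
outer loop
vertex -0.435 3.095 4.043
vertex -2.937 2.44 3.557
vertex -1.706 2.687 2.487
endloop
endfacet
facet normal -0.620 -0.199 -0.759
outer loop
vertex -1.706 2.687 2.487
vertex -3.285 3.825 3.477
vertex -2.053 4.072 2.407
endloop
endfacet
facet normal 0.746 0.149 -0.649
outer loop
vertex -2.053 4.072 2.407
vertex -0.435 3.095 4.043
vertex -1.706 2.687 2.487
endloop
endfacet
facet normal -0.746 -0.150 0.649
outer loop
vertex -2.937 2.44 3.557
vertex -2.014 4.233 5.033
vertex -3.285 3.825 3.477
endloop
endfacet
facet normal 0.243 -0.968 0.056
outer loop
vertex -1.667 2.848 5.113
vertex -2.937 2.44 3.557
vertex -0.435 3.095 4.043
endloop
endfacet
facet normal -0.746 -0.150 0.648
outer loop
vertex -1.667 2.848 5.113
vertex -2.014 4.233 5.033
vertex -2.937 2.44 3.557
endloop
endfacet
facet normal -0.243 0.969 -0.056
outer loop
vertex -3.285 3.825 3.477
vertex -2.014 4.233 5.033
vertex -2.053 4.072 2.407
endloop
endfacet
facet normal 0.746 0.150 -0.648
outer loop
vertex -0.783 4.48 3.963
vertex -0.435 3.095 4.043
vertex -2.053 4.072 2.407
endloop
endfacet
facet normal -0.243 0.968 -0.056
outer loop
vertex -2.053 4.072 2.407
vertex -2.014 4.233 5.033
vertex -0.783 4.48 3.963
endloop
endfacet
facet normal 0.619 0.199 0.759
outer loop
vertex -0.783 4.48 3.963
vertex -1.667 2.848 5.113
vertex -0.435 3.095 4.043
endloop
endfacet
facet normal 0.620 0.199 0.759
outer loop
vertex -2.014 4.233 5.033
vertex -1.667 2.848 5.113
vertex -0.783 4.48 3.963
endloop
endfacet

endsolid


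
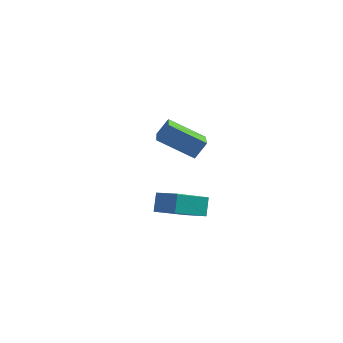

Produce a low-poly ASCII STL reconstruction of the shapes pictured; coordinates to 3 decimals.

solid 
facet normal -0.390 -0.410 -0.824
outer loop
vertex -4.235 2.04 2.317
vertex -5.129 3.926 1.801
vertex -2.847 2.461 1.45
endloop
endfacet
facet normal 0.416 -0.877 0.240
outer loop
vertex -2.511 2.814 2.159
vertex -4.235 2.04 2.317
vertex -2.847 2.461 1.45
endloop
endfacet
facet normal -0.390 -0.410 -0.824
outer loop
vertex -2.847 2.461 1.45
vertex -5.129 3.926 1.801
vertex -3.741 4.347 0.935
endloop
endfacet
facet normal 0.821 0.249 -0.513
outer loop
vertex -3.741 4.347 0.935
vertex -2.511 2.814 2.159
vertex -2.847 2.461 1.45
endloop
endfacet
facet normal -0.821 -0.249 0.513
outer loop
vertex -4.235 2.04 2.317
vertex -4.793 4.279 2.51
vertex -5.129 3.926 1.801
endloop
endfacet
facet normal 0.416 -0.877 0.240
outer loop
vertex -3.899 2.393 3.025
vertex -4.235 2.04 2.317
vertex -2.511 2.814 2.159
endloop
endfacet
facet normal -0.821 -0.249 0.514
outer loop
vertex -3.899 2.393 3.025
vertex -4.793 4.279 2.51
vertex -4.235 2.04 2.317
endloop
endfacet
facet normal -0.416 0.877 -0.240
outer loop
vertex -5.129 3.926 1.801
vertex -4.793 4.279 2.51
vertex -3.741 4.347 0.935
endloop
endfacet
facet normal 0.821 0.249 -0.514
outer loop
vertex -3.405 4.7 1.643
vertex -2.511 2.814 2.159
vertex -3.741 4.347 0.935
endloop
endfacet
facet normal -0.416 0.877 -0.240
outer loop
vertex -3.741 4.347 0.935
vertex -4.793 4.279 2.51
vertex -3.405 4.7 1.643
endloop
endfacet
facet normal 0.390 0.410 0.824
outer loop
vertex -3.405 4.7 1.643
vertex -3.899 2.393 3.025
vertex -2.511 2.814 2.159
endloop
endfacet
facet normal 0.390 0.410 0.824
outer loop
vertex -4.793 4.279 2.51
vertex -3.899 2.393 3.025
vertex -3.405 4.7 1.643
endloop
endfacet
facet normal -0.954 0.211 -0.215
outer loop
vertex -2.824 -0.921 1.043
vertex -2.308 0.657 0.299
vertex -2.737 -1.314 0.272
endloop
endfacet
facet normal -0.283 -0.867 0.410
outer loop
vertex -1.812 -1.517 0.481
vertex -2.824 -0.921 1.043
vertex -2.737 -1.314 0.272
endloop
endfacet
facet normal -0.954 0.211 -0.215
outer loop
vertex -2.737 -1.314 0.272
vertex -2.308 0.657 0.299
vertex -2.221 0.265 -0.472
endloop
endfacet
facet normal 0.101 -0.451 -0.887
outer loop
vertex -2.221 0.265 -0.472
vertex -1.812 -1.517 0.481
vertex -2.737 -1.314 0.272
endloop
endfacet
facet normal -0.101 0.451 0.887
outer loop
vertex -2.824 -0.921 1.043
vertex -1.383 0.454 0.508
vertex -2.308 0.657 0.299
endloop
endfacet
facet normal -0.284 -0.867 0.409
outer loop
vertex -1.899 -1.125 1.252
vertex -2.824 -0.921 1.043
vertex -1.812 -1.517 0.481
endloop
endfacet
facet normal -0.101 0.451 0.887
outer loop
vertex -1.899 -1.125 1.252
vertex -1.383 0.454 0.508
vertex -2.824 -0.921 1.043
endloop
endfacet
facet normal 0.283 0.868 -0.409
outer loop
vertex -2.308 0.657 0.299
vertex -1.383 0.454 0.508
vertex -2.221 0.265 -0.472
endloop
endfacet
facet normal 0.101 -0.451 -0.887
outer loop
vertex -1.296 0.061 -0.263
vertex -1.812 -1.517 0.481
vertex -2.221 0.265 -0.472
endloop
endfacet
facet normal 0.284 0.867 -0.410
outer loop
vertex -2.221 0.265 -0.472
vertex -1.383 0.454 0.508
vertex -1.296 0.061 -0.263
endloop
endfacet
facet normal 0.954 -0.211 0.215
outer loop
vertex -1.296 0.061 -0.263
vertex -1.899 -1.125 1.252
vertex -1.812 -1.517 0.481
endloop
endfacet
facet normal 0.954 -0.210 0.215
outer loop
vertex -1.383 0.454 0.508
vertex -1.899 -1.125 1.252
vertex -1.296 0.061 -0.263
endloop
endfacet

endsolid
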